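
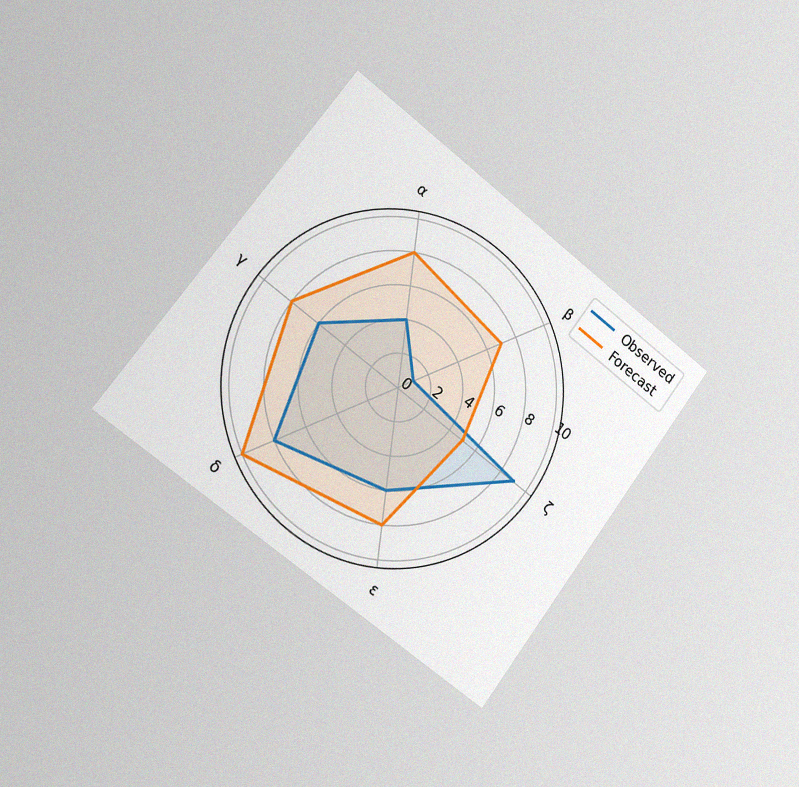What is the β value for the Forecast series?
7

The chart is tilted about 37° clockwise and viewed slightly from the left, with some photo noise. On the β axis, Forecast reaches 7.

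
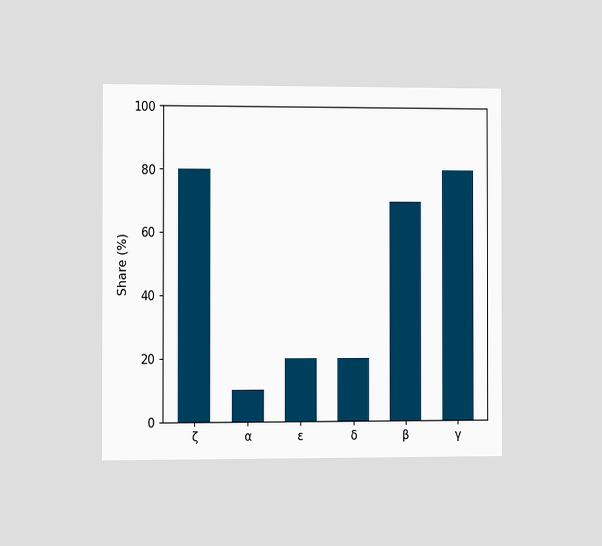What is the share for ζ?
The chart is viewed at a slight angle. Reading along the chart's y-axis, the ζ bar reaches 80%.

80%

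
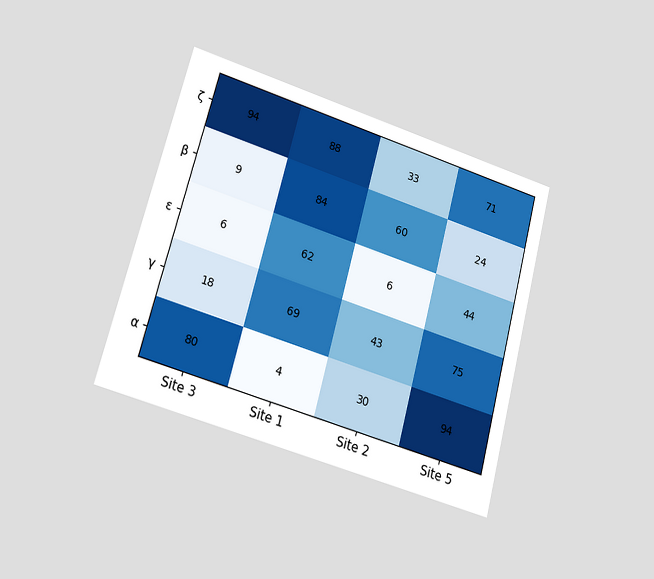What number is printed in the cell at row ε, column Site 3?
6

The chart is tilted about 15° clockwise and viewed at a slight angle. The (ε, Site 3) cell reads 6.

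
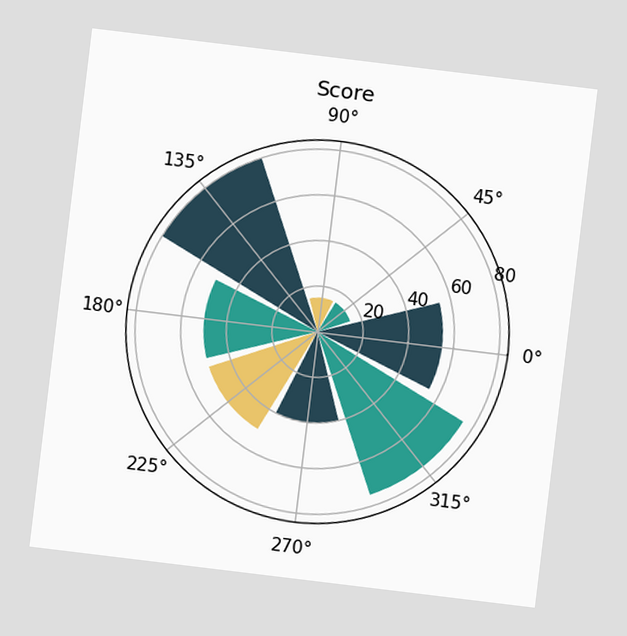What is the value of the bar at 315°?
75

The chart is tilted about 7° clockwise. The bar at 315° reaches 75 on the radial axis.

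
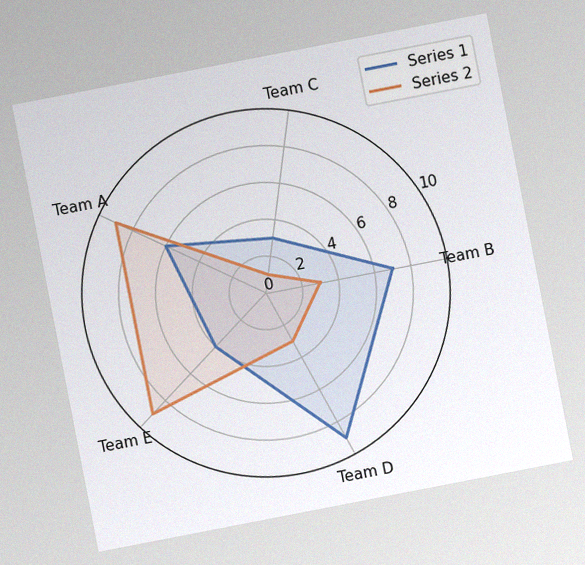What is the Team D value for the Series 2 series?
The chart is tilted about 11° counter-clockwise, with some photo noise. On the Team D axis, Series 2 reaches 3.

3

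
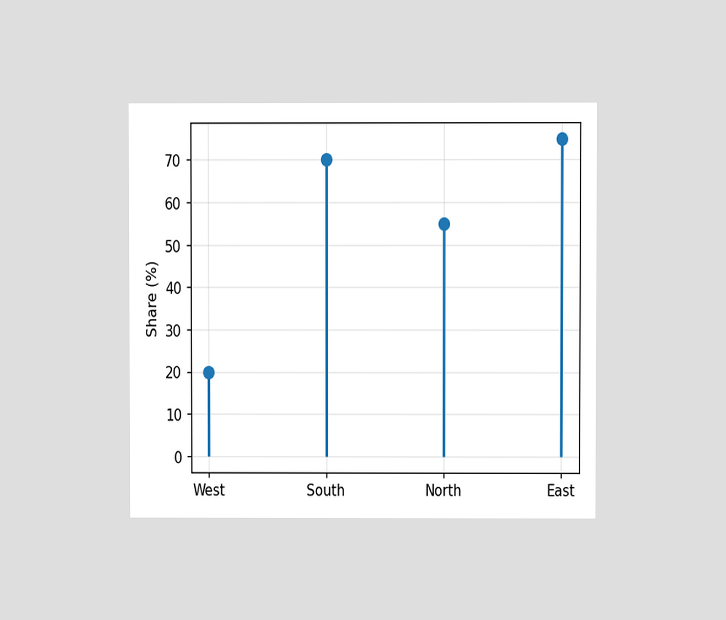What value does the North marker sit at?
The chart is viewed at a slight angle. The North marker sits at 55%.

55%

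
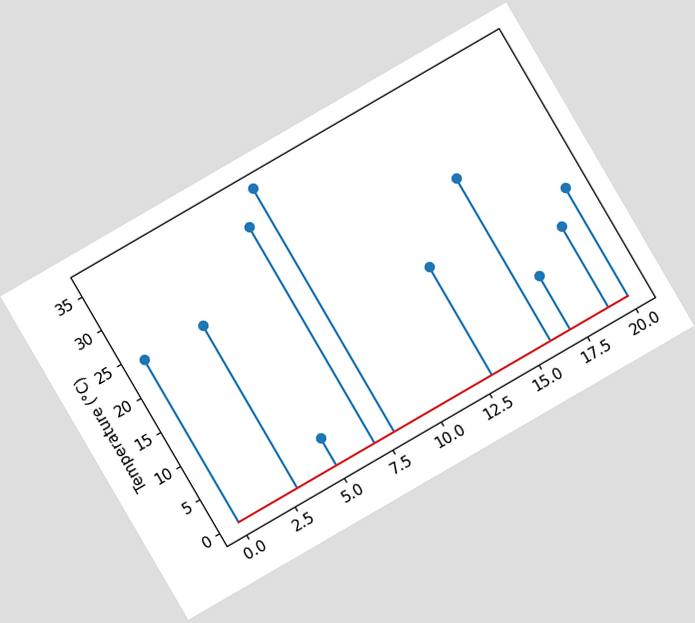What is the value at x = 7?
The chart is tilted about 30° counter-clockwise. The stem at x=7 reaches 32°C.

32°C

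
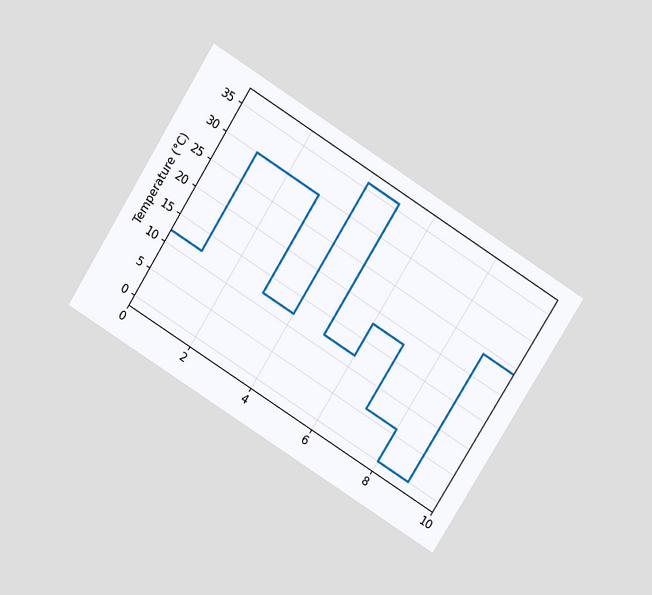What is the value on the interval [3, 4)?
The chart is tilted about 32° clockwise and viewed slightly from above. On [3, 4) the step sits at 12°C.

12°C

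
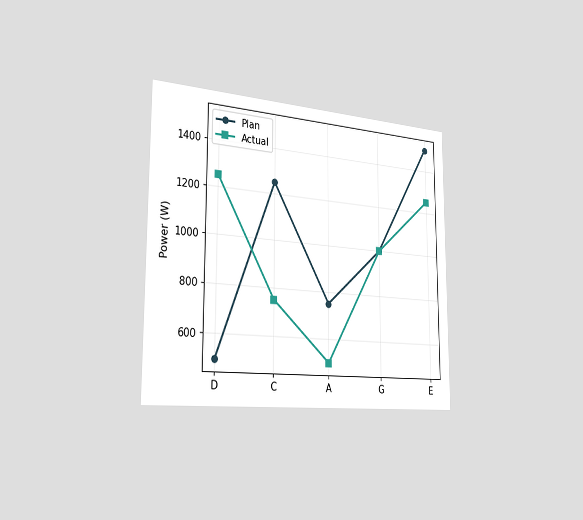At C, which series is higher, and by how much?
The chart is viewed slightly from the left. At C, Plan sits above the other line by 500W.

Plan, by 500W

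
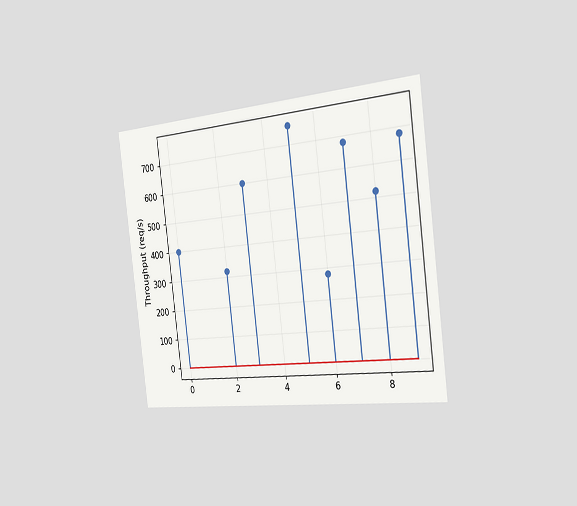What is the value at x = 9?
The chart is tilted about 7° counter-clockwise and viewed slightly from the right. The stem at x=9 reaches 680req/s.

680req/s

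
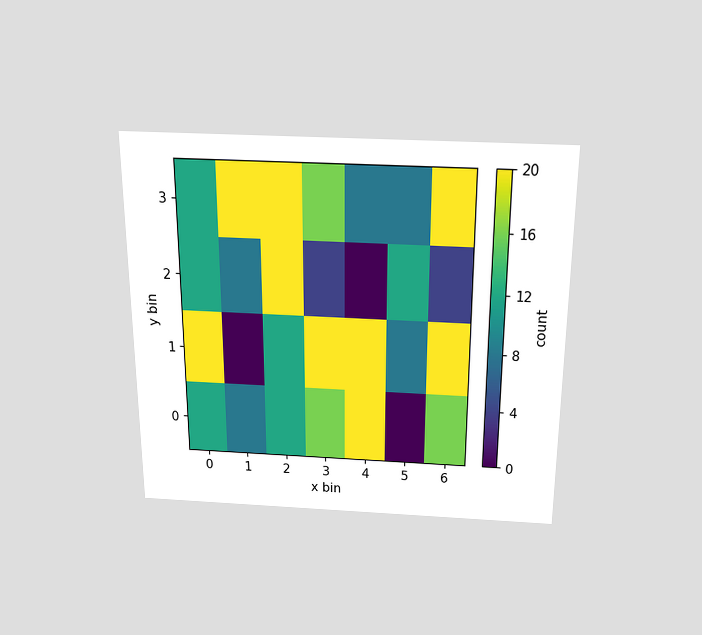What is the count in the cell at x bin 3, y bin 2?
The chart is viewed slightly from above. Matching the cell (3, 2) against the colorbar gives 4.

4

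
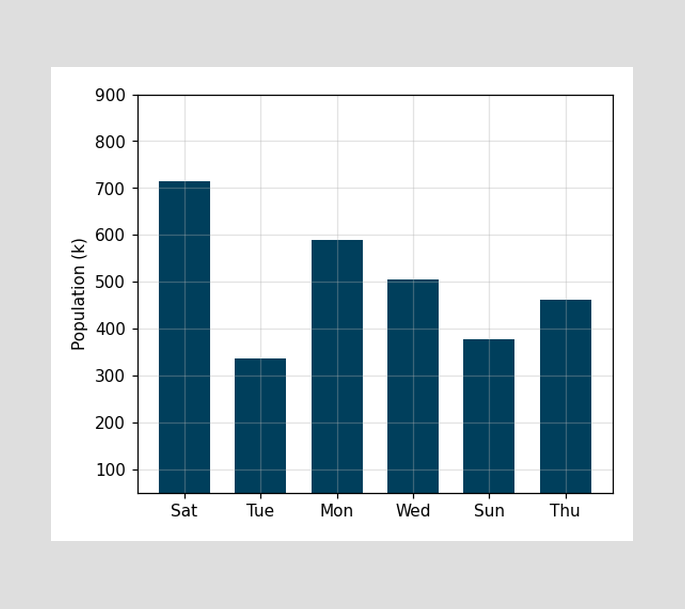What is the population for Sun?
378k

Reading along the chart's y-axis, the Sun bar reaches 378k.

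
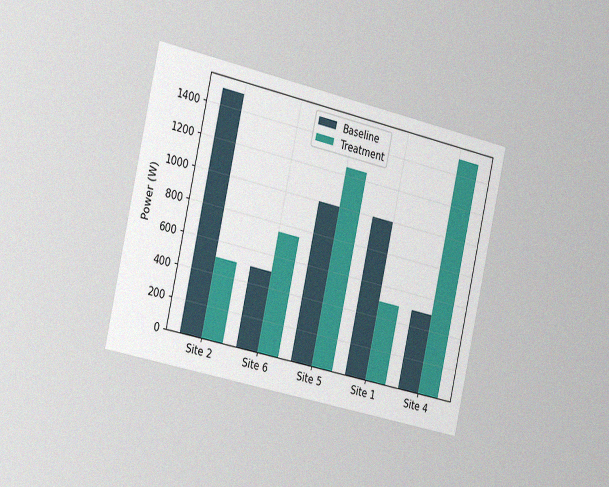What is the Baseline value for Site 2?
1500W

The chart is tilted about 13° clockwise and viewed slightly from the left, with some photo noise. The Baseline bar at Site 2 reaches 1500W on the y-axis.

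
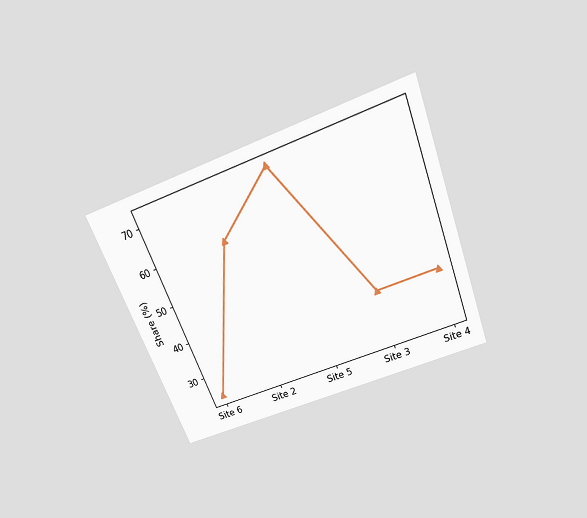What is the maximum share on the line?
72%

The chart is tilted about 21° counter-clockwise and viewed slightly from above. The highest point is at Site 5, and reading across to the y-axis gives 72%.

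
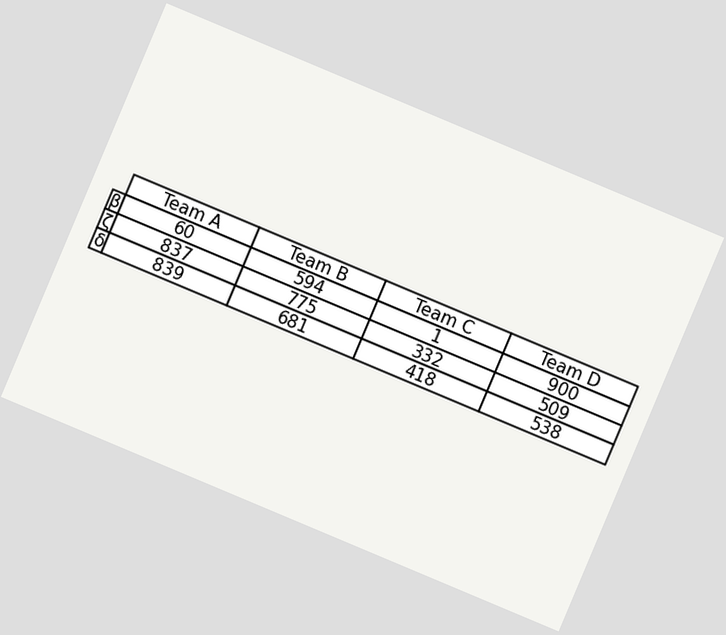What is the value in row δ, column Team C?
418

The chart is tilted about 23° clockwise. The (δ, Team C) cell reads 418.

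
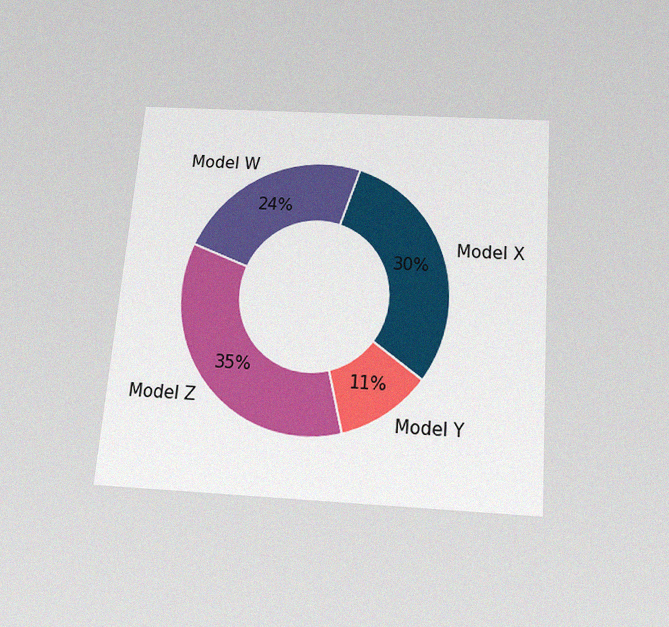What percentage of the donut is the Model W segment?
24%

The chart is tilted about 5° clockwise and viewed slightly from below, with some photo noise. The Model W segment takes up 24% of the ring.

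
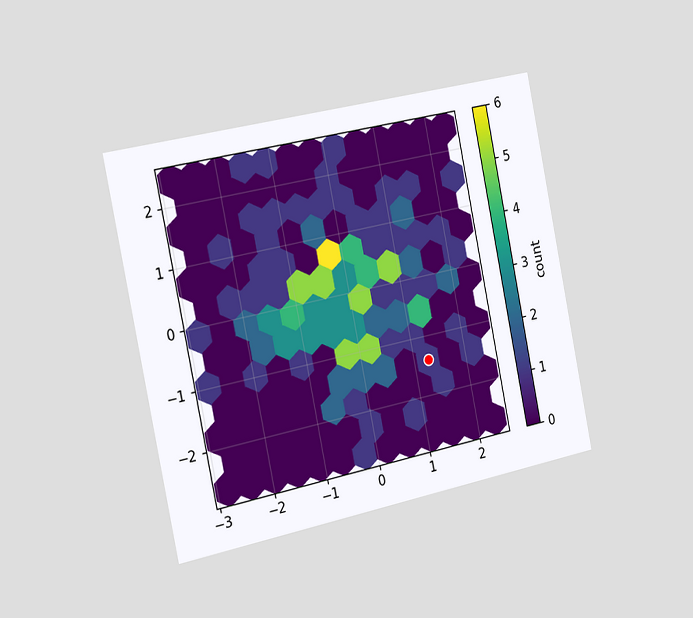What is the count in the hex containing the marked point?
The chart is tilted about 12° counter-clockwise and viewed slightly from the left. The marked hex reads 1 on the colorbar.

1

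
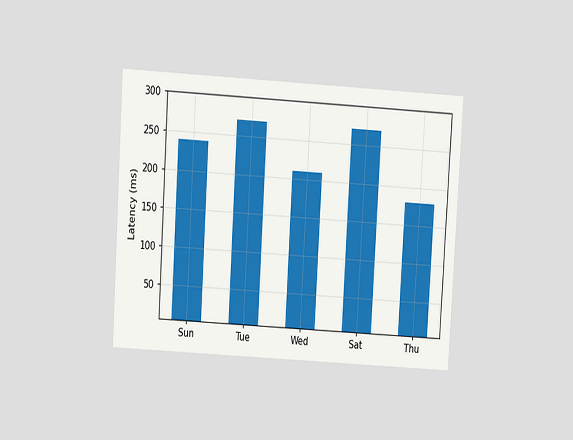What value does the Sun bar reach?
The chart is tilted about 3° clockwise and viewed at a slight angle. Reading along the chart's y-axis, the Sun bar reaches 240ms.

240ms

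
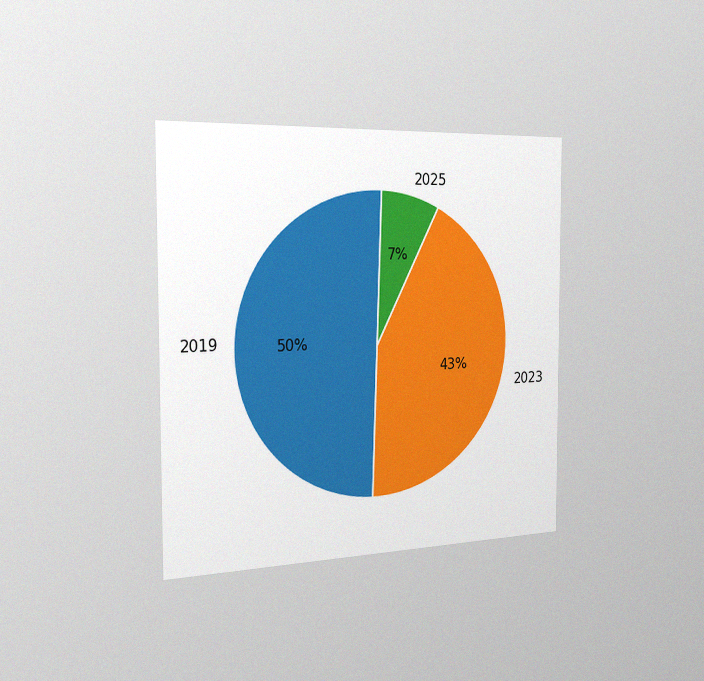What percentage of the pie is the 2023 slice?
43%

The chart is viewed slightly from the left, with some photo noise. The 2023 slice takes up 43% of the pie.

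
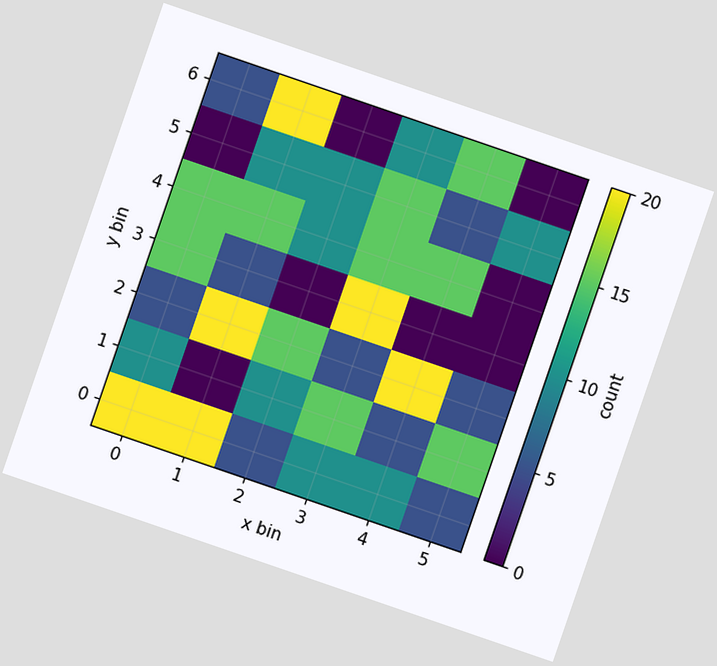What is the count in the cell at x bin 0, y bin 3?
The chart is tilted about 19° clockwise. Matching the cell (0, 3) against the colorbar gives 15.

15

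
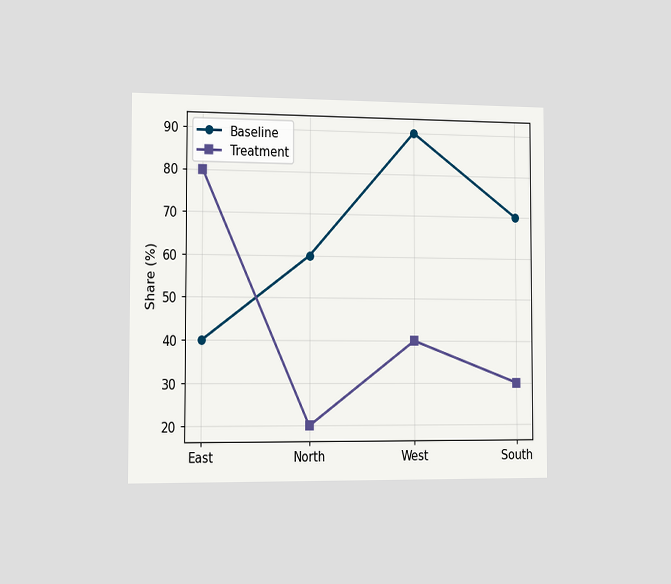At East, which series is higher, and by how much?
Treatment, by 40%

The chart is viewed slightly from the left. At East, Treatment sits above the other line by 40%.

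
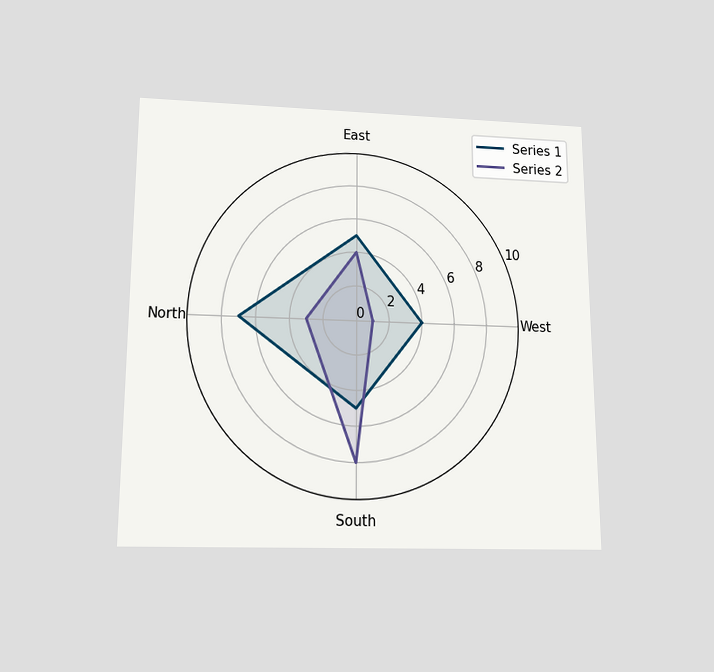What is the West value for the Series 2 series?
The chart is viewed slightly from below. On the West axis, Series 2 reaches 1.

1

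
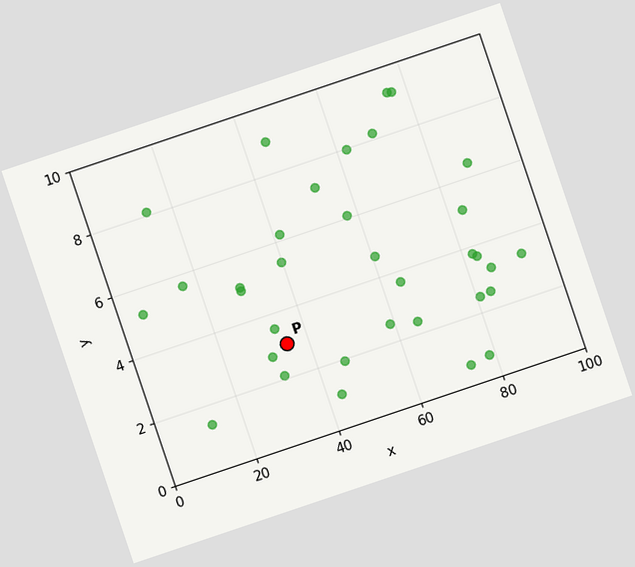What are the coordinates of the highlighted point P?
The chart is tilted about 19° counter-clockwise. Following the gridlines from P to each axis, P sits at (35, 3).

(35, 3)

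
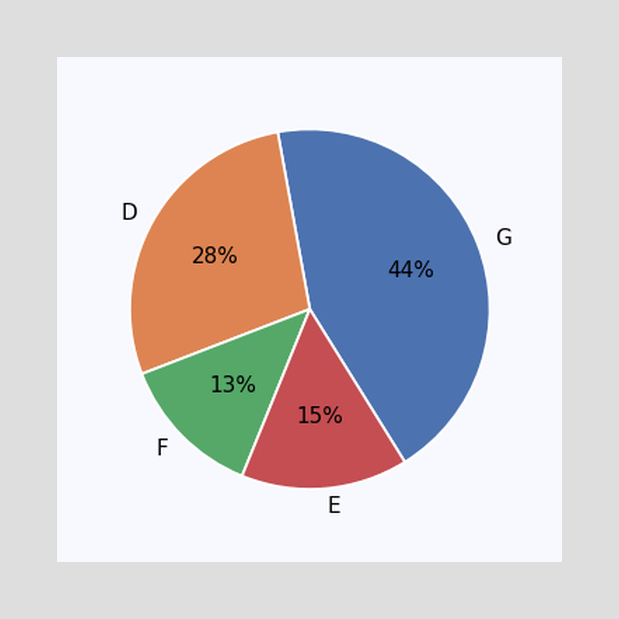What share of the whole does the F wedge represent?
13%

The F slice takes up 13% of the pie.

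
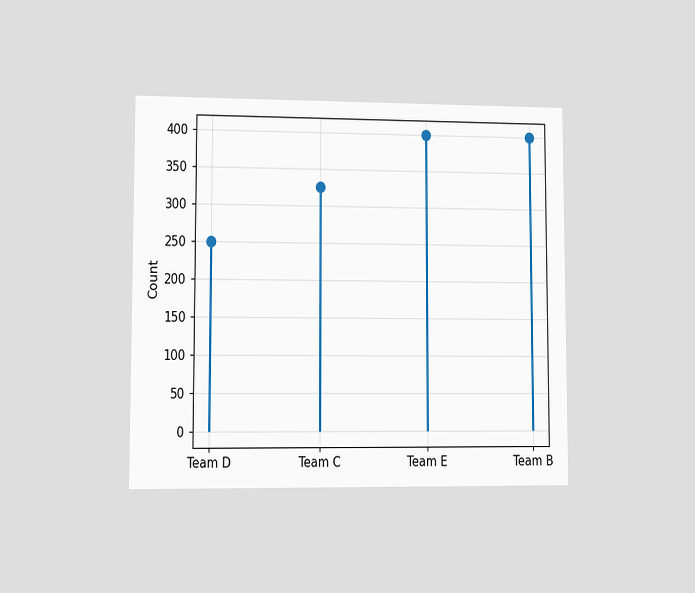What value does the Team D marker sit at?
250

The chart is viewed at a slight angle. The Team D marker sits at 250.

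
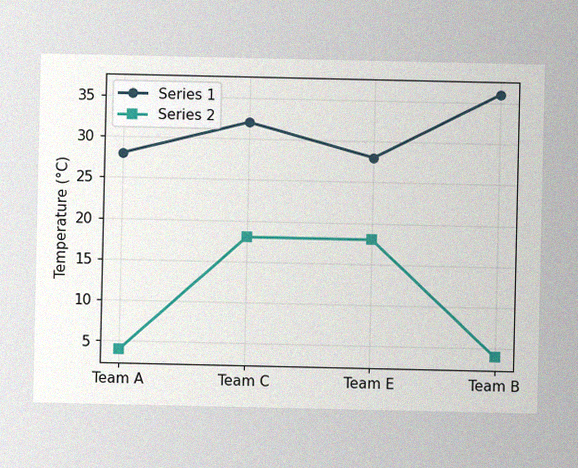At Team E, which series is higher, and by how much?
The image has some photo noise and uneven lighting. At Team E, Series 1 sits above the other line by 10°C.

Series 1, by 10°C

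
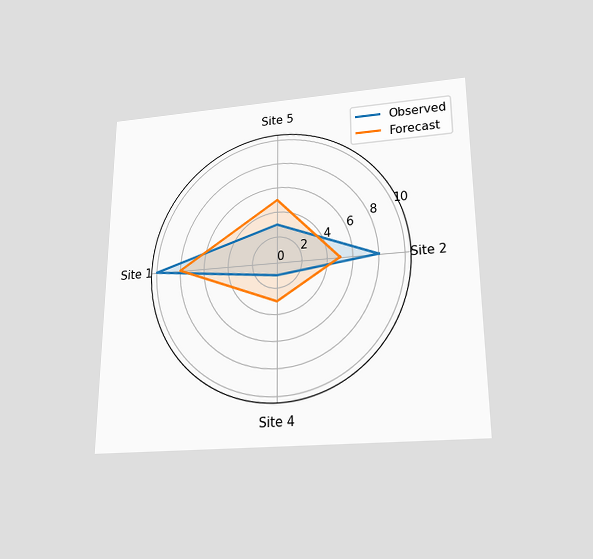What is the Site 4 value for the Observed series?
1

The chart is viewed slightly from below. On the Site 4 axis, Observed reaches 1.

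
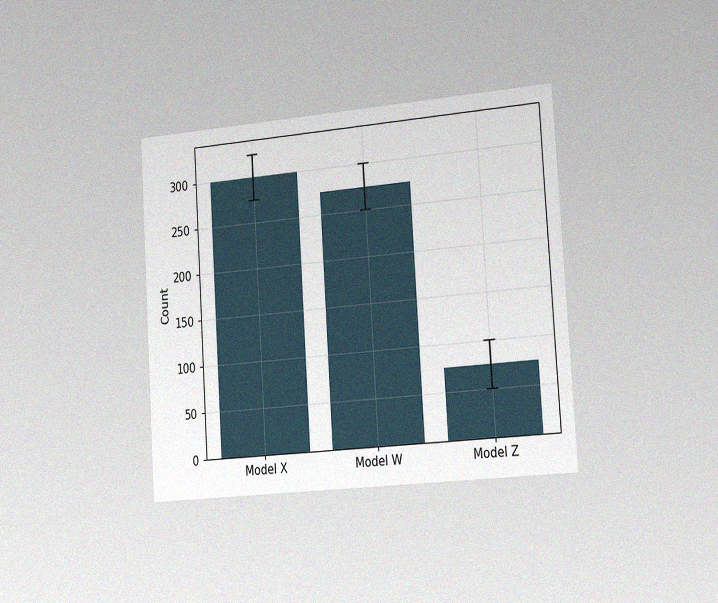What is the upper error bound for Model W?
300

The chart is tilted about 4° counter-clockwise and viewed slightly from the right, with some photo noise. The Model W bar's upper whisker reaches 300.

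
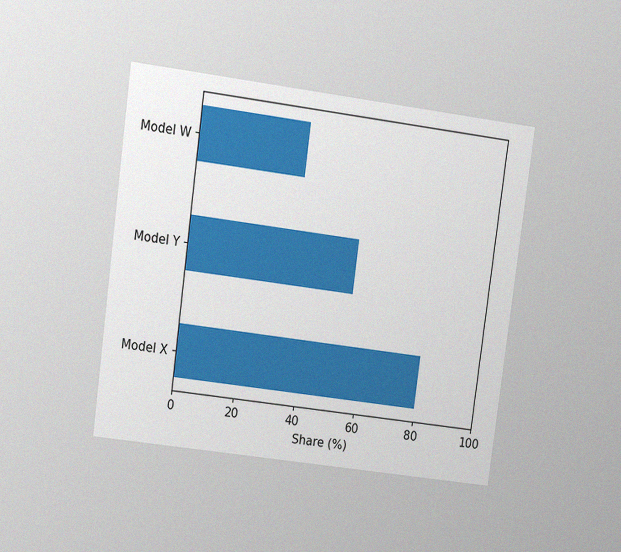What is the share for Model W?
35%

The chart is tilted about 8° clockwise and viewed at a slight angle, with some photo noise. Reading along the chart's x-axis, the Model W bar reaches 35%.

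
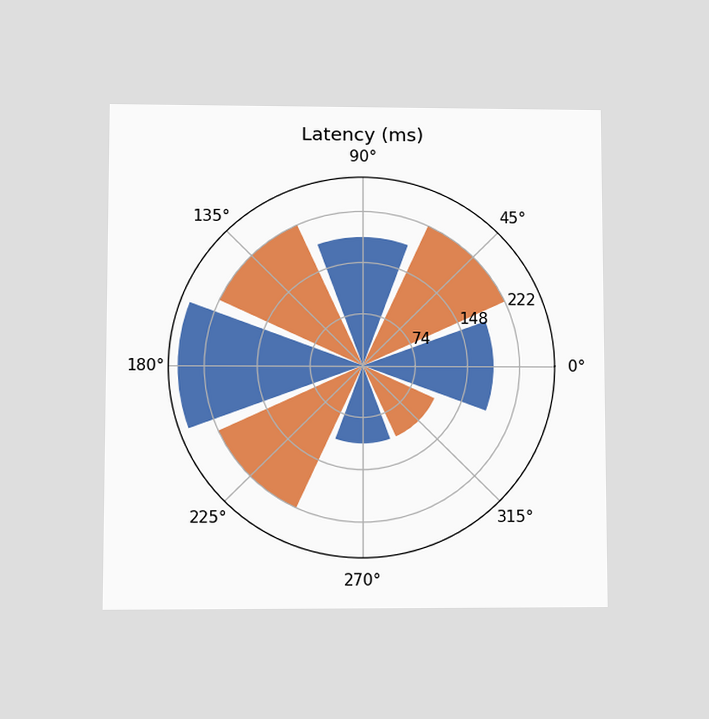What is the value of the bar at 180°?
259ms

The chart is viewed at a slight angle. The bar at 180° reaches 259ms on the radial axis.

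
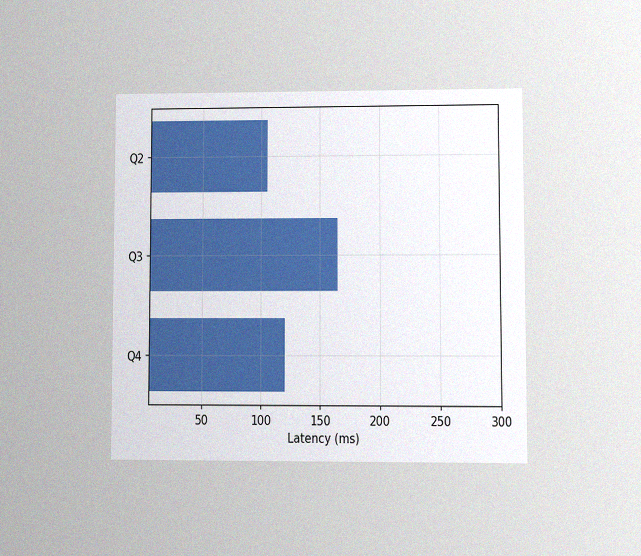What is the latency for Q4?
The chart is viewed at a slight angle, with some photo noise. Reading along the chart's x-axis, the Q4 bar reaches 120ms.

120ms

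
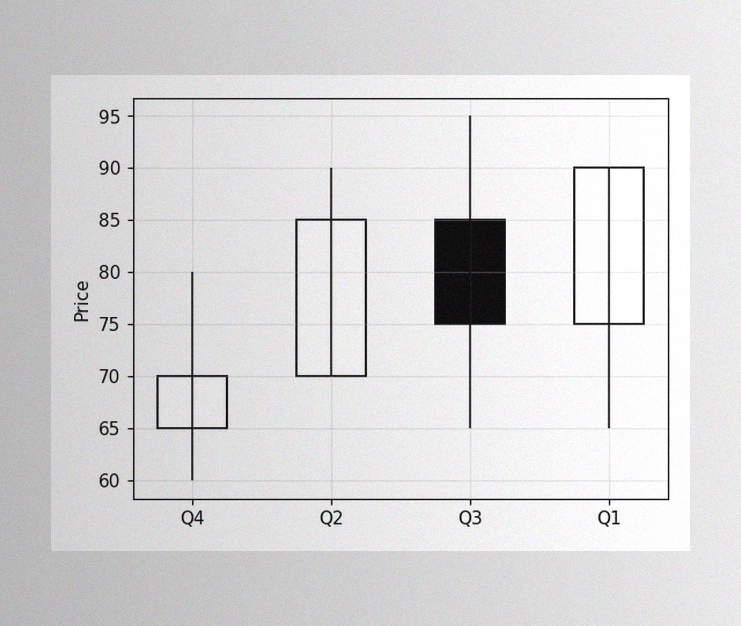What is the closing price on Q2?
The image has some photo noise and uneven lighting. The Q2 candle closes at 85.

85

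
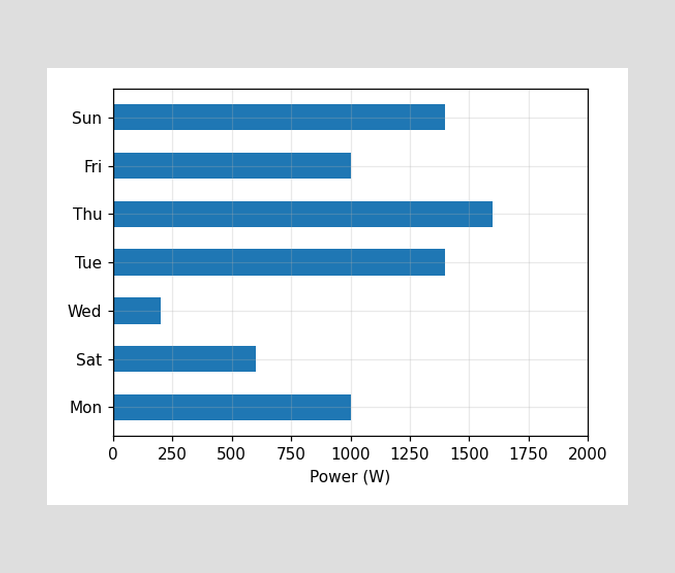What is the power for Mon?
Reading along the chart's x-axis, the Mon bar reaches 1000W.

1000W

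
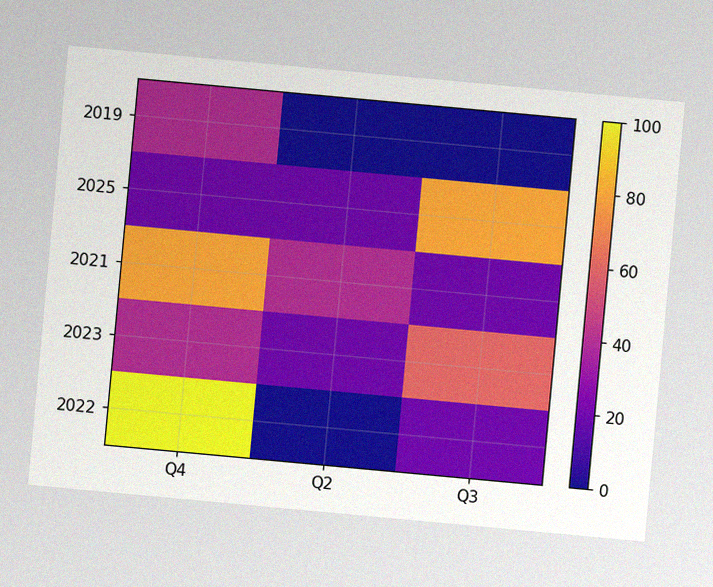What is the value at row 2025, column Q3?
The chart is tilted about 5° clockwise, with some photo noise. Matching cell (2025, Q3) against the colorbar gives 80.

80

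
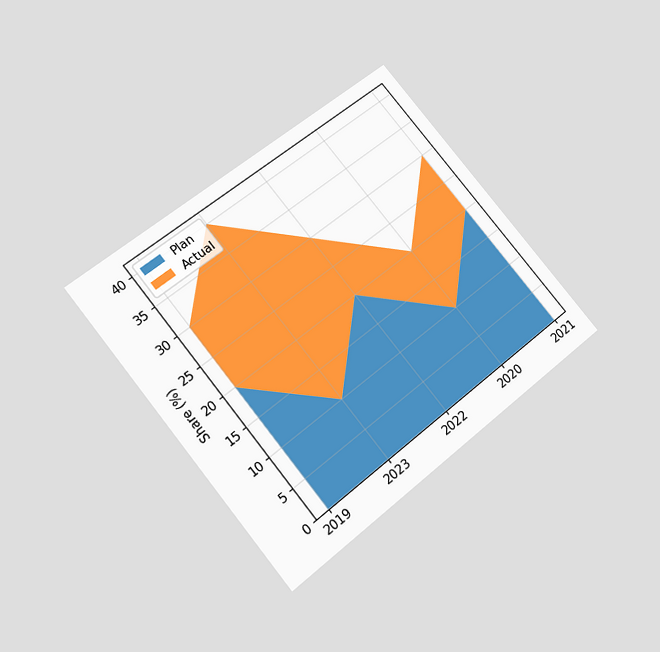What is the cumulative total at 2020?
The chart is tilted about 39° counter-clockwise and viewed slightly from below. The stacked total at 2020 reaches 20%.

20%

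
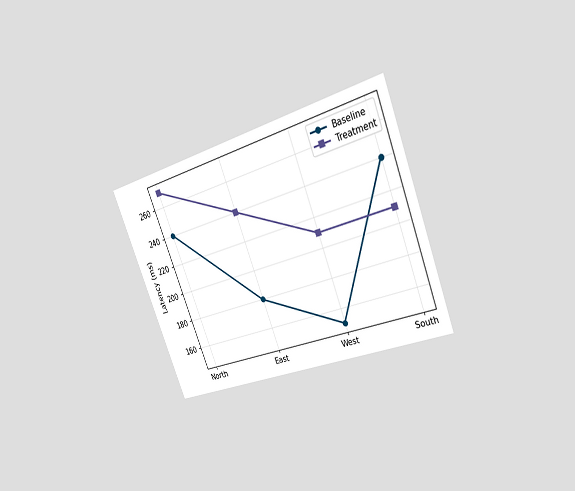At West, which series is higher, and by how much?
The chart is tilted about 22° counter-clockwise and viewed slightly from the right. At West, Treatment sits above the other line by 60ms.

Treatment, by 60ms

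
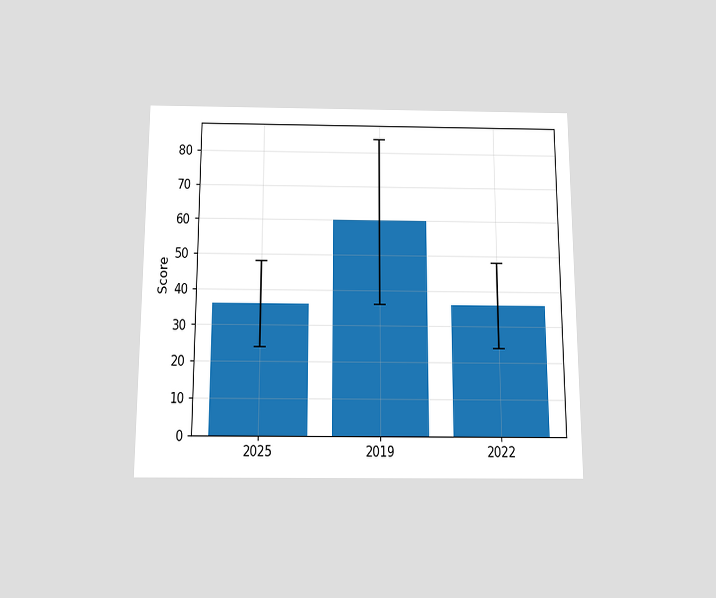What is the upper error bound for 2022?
48

The chart is viewed slightly from below. The 2022 bar's upper whisker reaches 48.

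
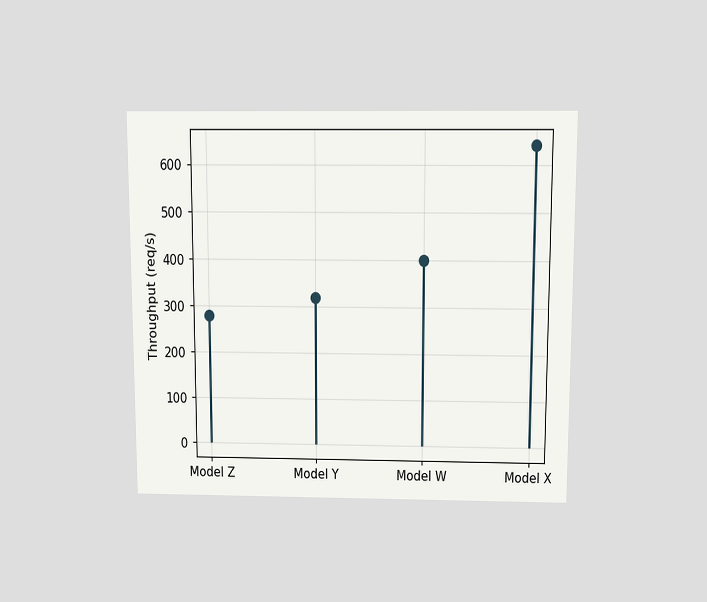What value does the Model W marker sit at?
The chart is viewed slightly from above. The Model W marker sits at 400req/s.

400req/s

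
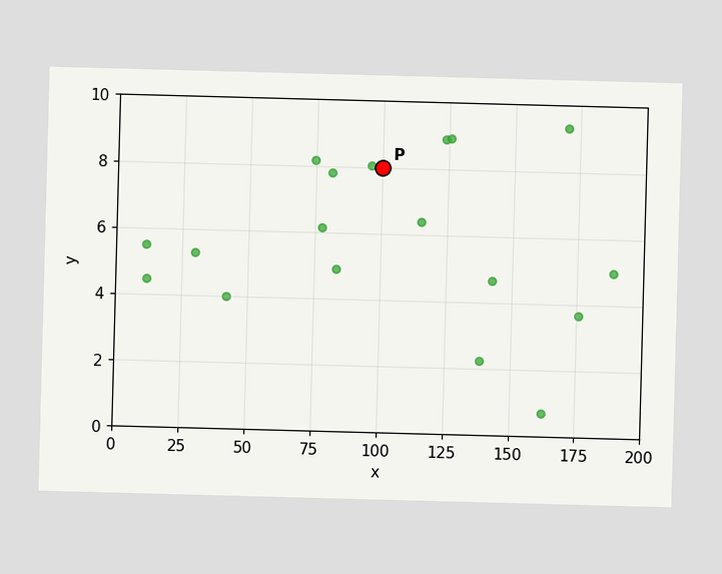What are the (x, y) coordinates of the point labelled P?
Following the gridlines from P to each axis, P sits at (100, 8).

(100, 8)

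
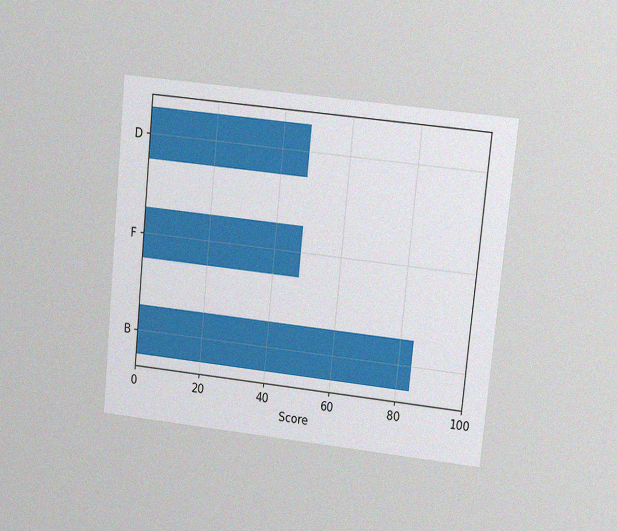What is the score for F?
48

The chart is tilted about 6° clockwise and viewed at a slight angle, with some photo noise. Reading along the chart's x-axis, the F bar reaches 48.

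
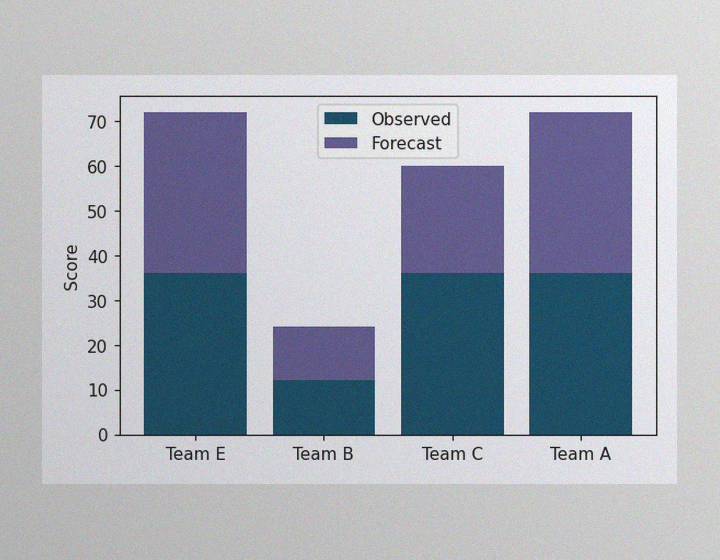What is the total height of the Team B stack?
24

The image has some photo noise and uneven lighting. The Team B stack's top reaches 24 on the y-axis.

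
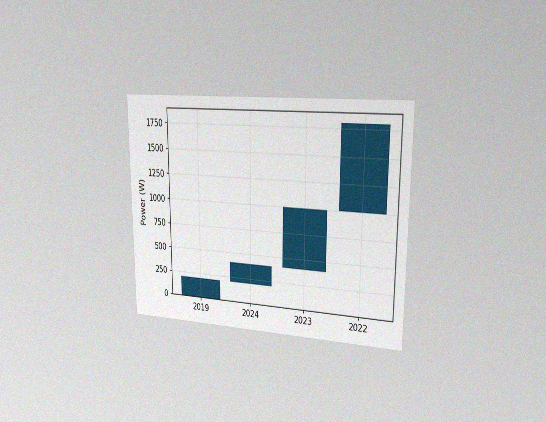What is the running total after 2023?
The chart is viewed slightly from the right, with some photo noise. After 2023 the running total reaches 1000W.

1000W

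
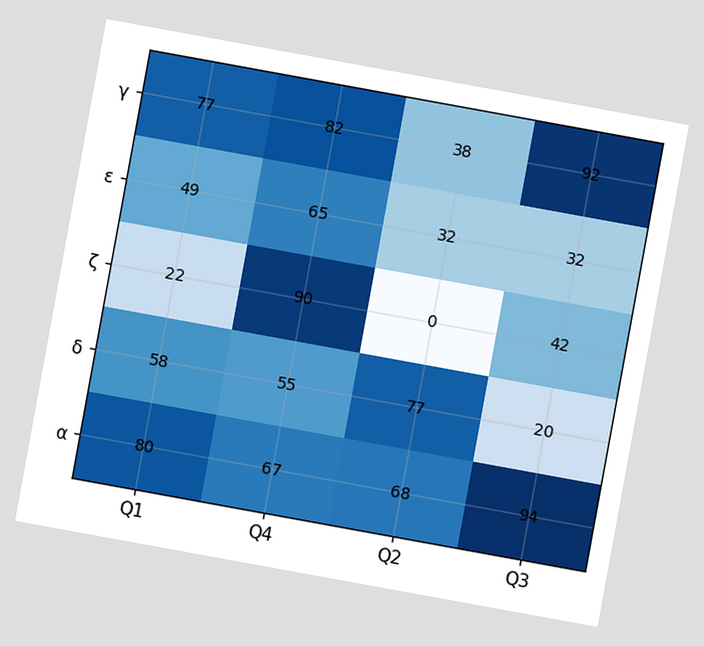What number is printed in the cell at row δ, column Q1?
58

The chart is tilted about 10° clockwise. The (δ, Q1) cell reads 58.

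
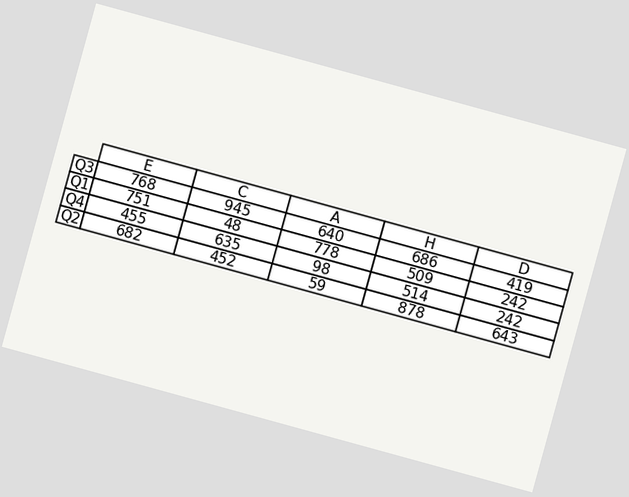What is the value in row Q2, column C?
The chart is tilted about 15° clockwise. The (Q2, C) cell reads 452.

452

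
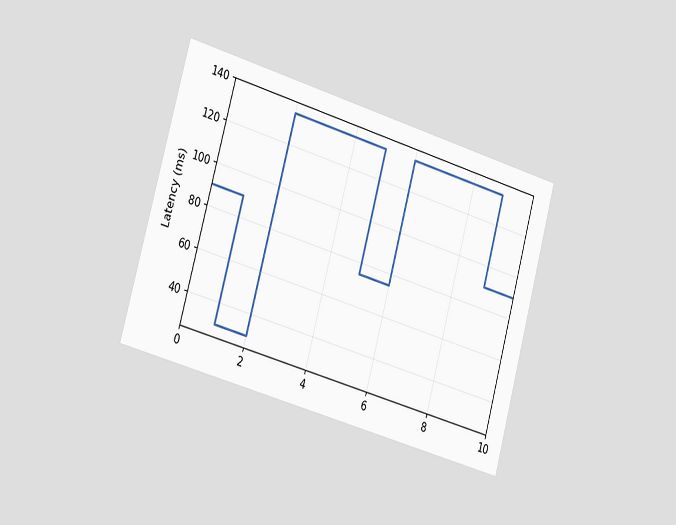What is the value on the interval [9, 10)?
90ms

The chart is tilted about 16° clockwise and viewed slightly from the left. On [9, 10) the step sits at 90ms.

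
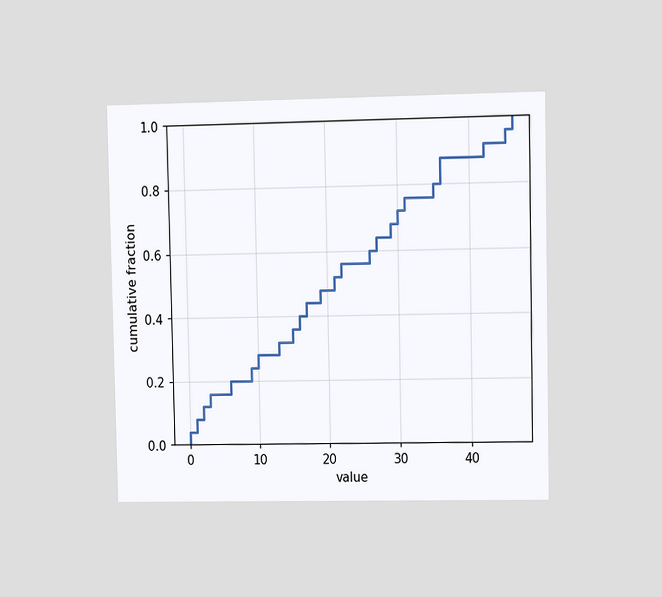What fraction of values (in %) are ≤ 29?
68%

The chart is viewed at a slight angle. At x=29 the ECDF step is at 68%.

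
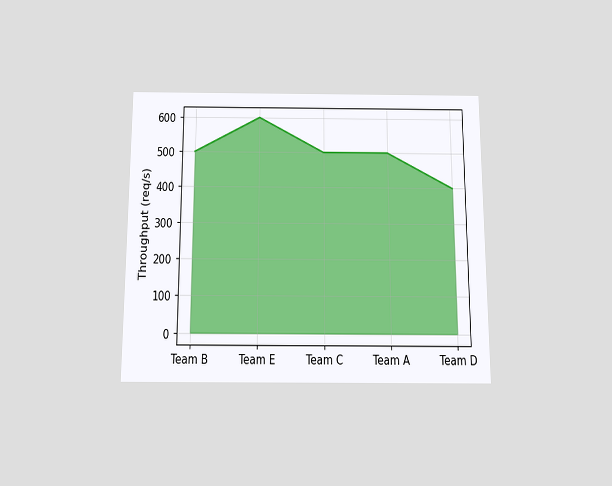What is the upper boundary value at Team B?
The chart is viewed slightly from below. At Team B the upper boundary is at 500req/s.

500req/s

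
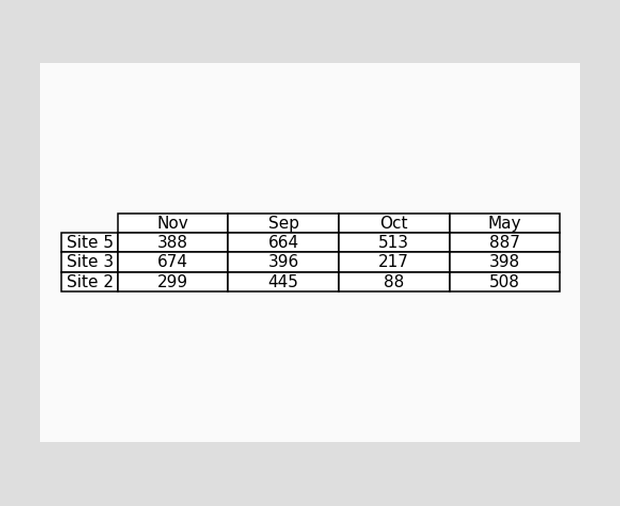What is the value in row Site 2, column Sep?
445

The (Site 2, Sep) cell reads 445.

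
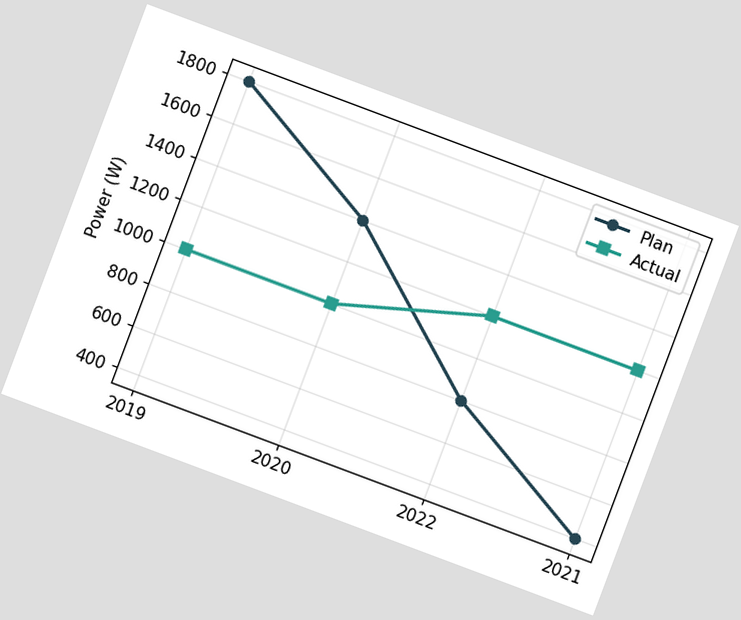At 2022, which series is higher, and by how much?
The chart is tilted about 21° clockwise. At 2022, Actual sits above the other line by 400W.

Actual, by 400W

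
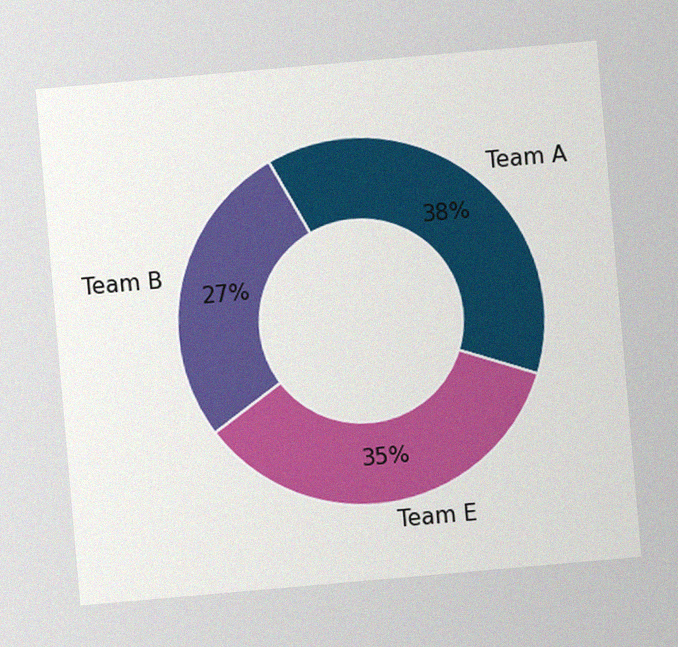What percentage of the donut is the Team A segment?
The chart is tilted about 5° counter-clockwise, with some photo noise. The Team A segment takes up 38% of the ring.

38%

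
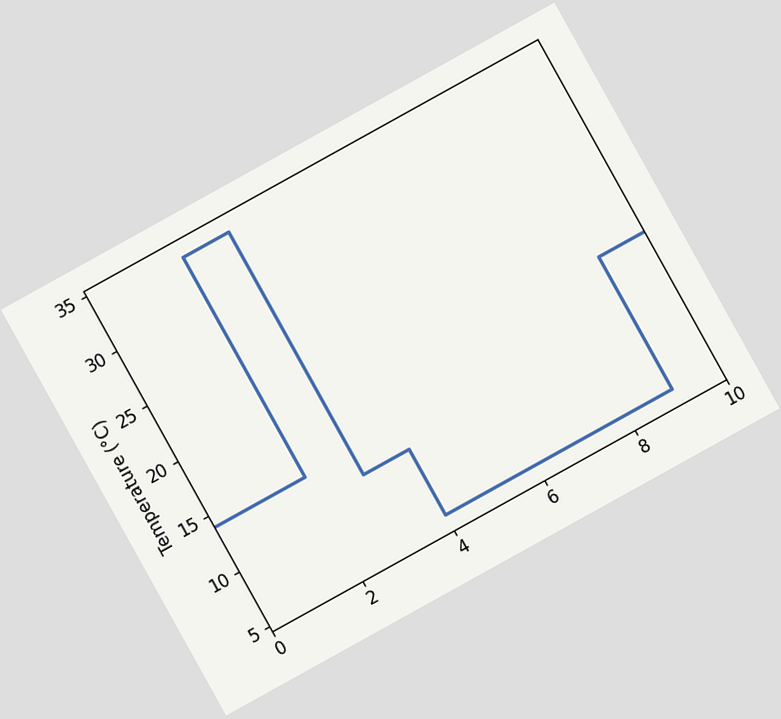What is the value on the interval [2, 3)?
34°C

The chart is tilted about 29° counter-clockwise. On [2, 3) the step sits at 34°C.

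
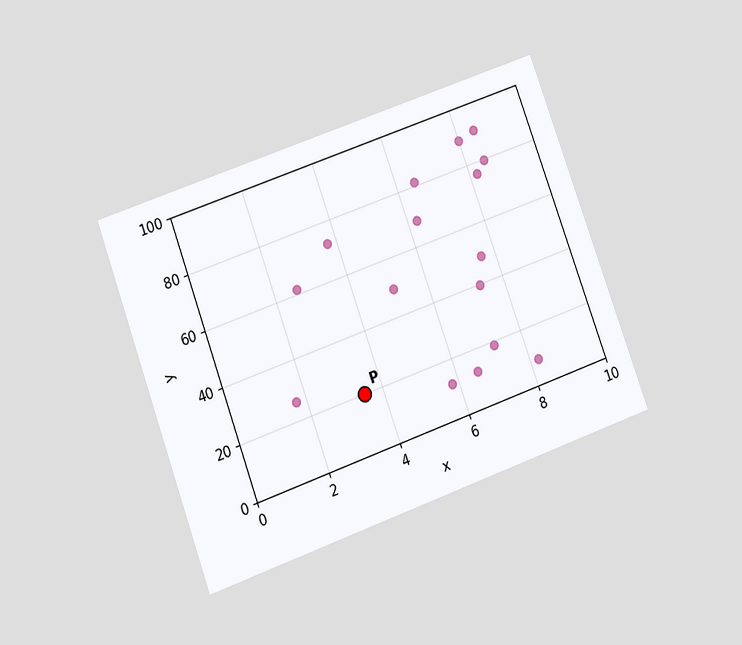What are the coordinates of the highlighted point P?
The chart is tilted about 20° counter-clockwise and viewed slightly from below. Following the gridlines from P to each axis, P sits at (3.5, 20).

(3.5, 20)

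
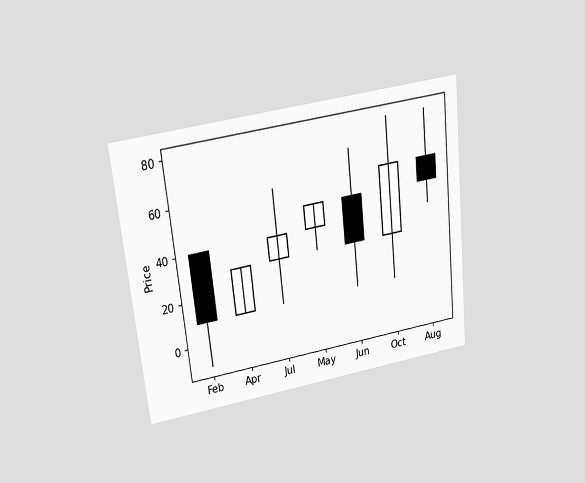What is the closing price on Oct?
60

The chart is tilted about 6° counter-clockwise and viewed slightly from above. The Oct candle closes at 60.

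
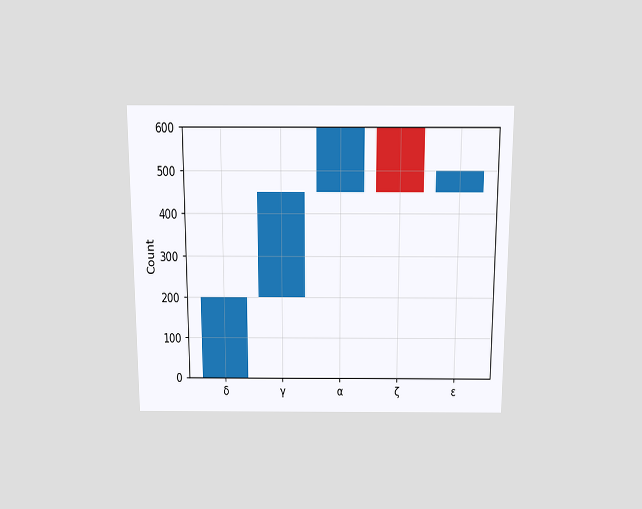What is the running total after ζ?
450

The chart is viewed slightly from above. After ζ the running total reaches 450.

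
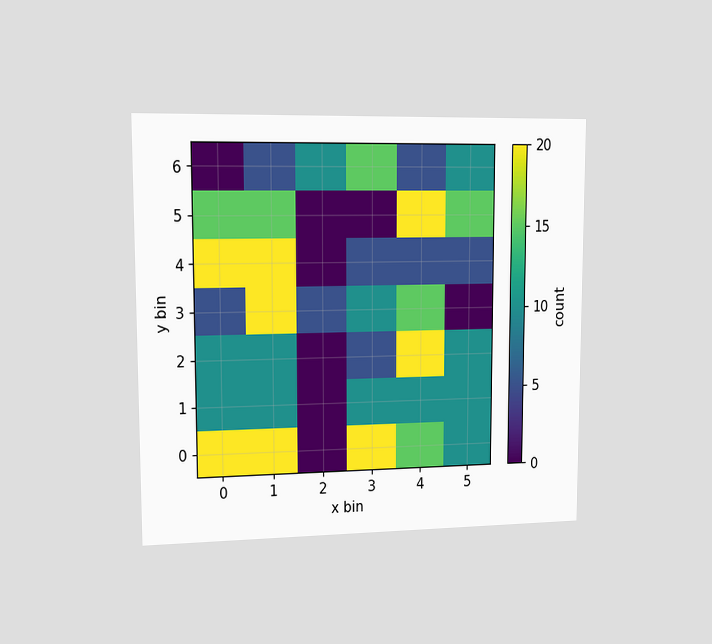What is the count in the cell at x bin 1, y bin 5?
The chart is viewed slightly from the left. Matching the cell (1, 5) against the colorbar gives 15.

15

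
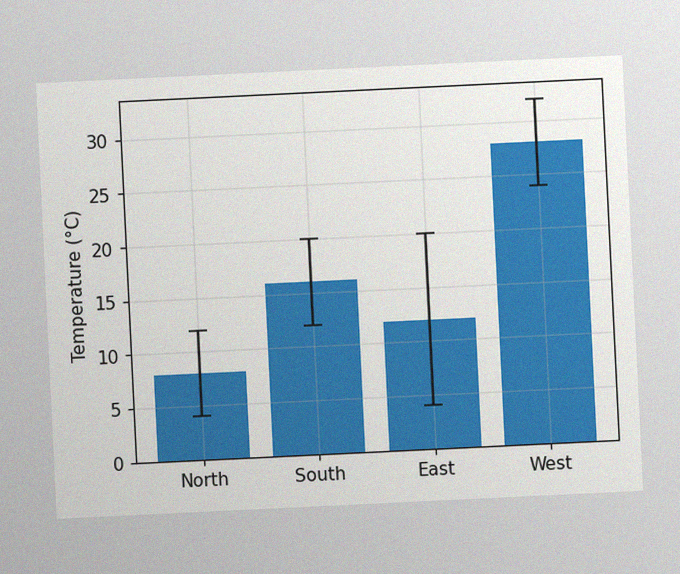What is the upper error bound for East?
20°C

The chart is tilted about 3° counter-clockwise, with some photo noise. The East bar's upper whisker reaches 20°C.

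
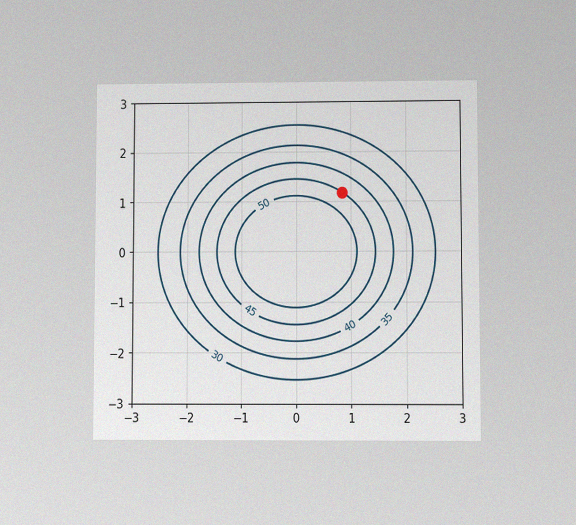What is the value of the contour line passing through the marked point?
45

The chart is viewed at a slight angle, with some photo noise. The marked point sits on the contour labelled 45.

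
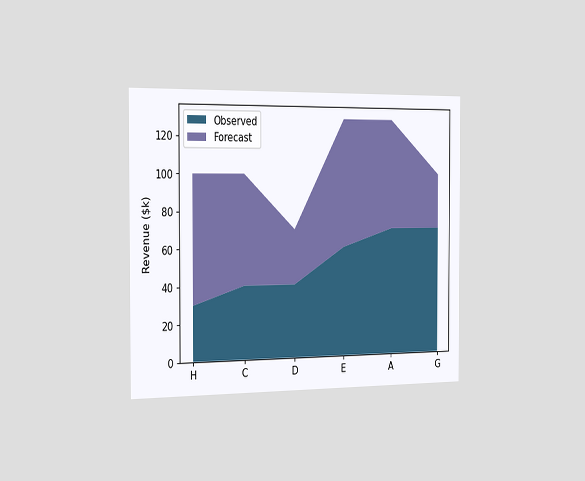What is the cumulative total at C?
$100k

The chart is viewed slightly from the left. The stacked total at C reaches $100k.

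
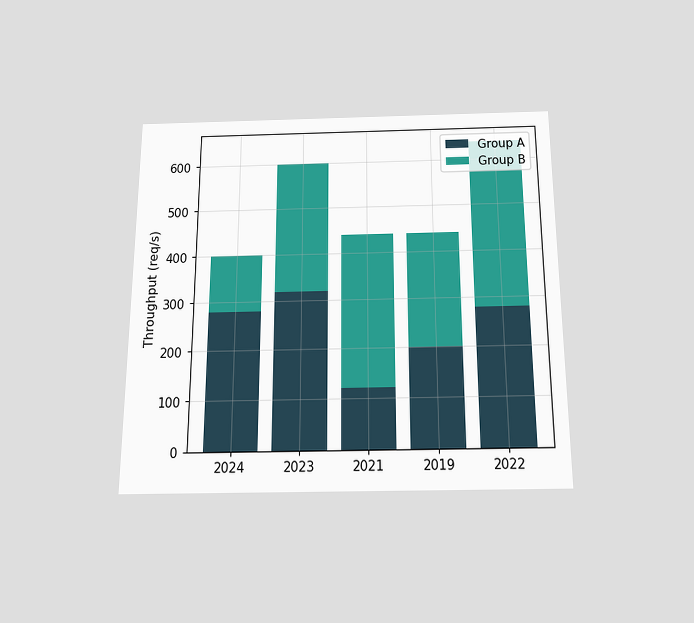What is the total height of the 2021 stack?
The chart is viewed slightly from below. The 2021 stack's top reaches 440req/s on the y-axis.

440req/s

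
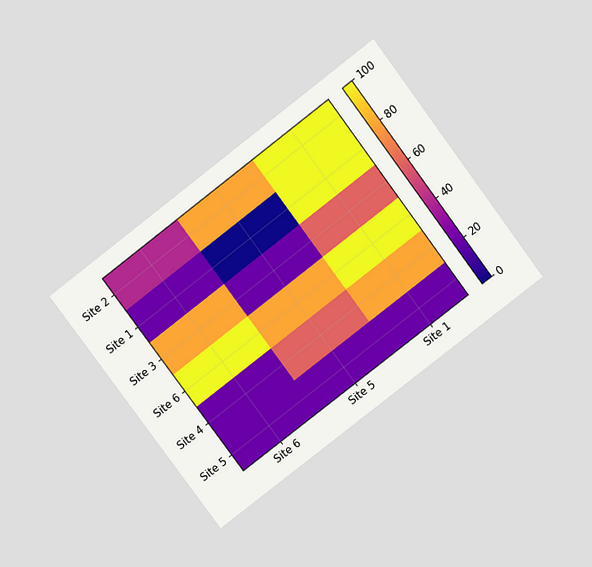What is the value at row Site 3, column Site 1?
The chart is tilted about 37° counter-clockwise and viewed slightly from above. Matching cell (Site 3, Site 1) against the colorbar gives 60.

60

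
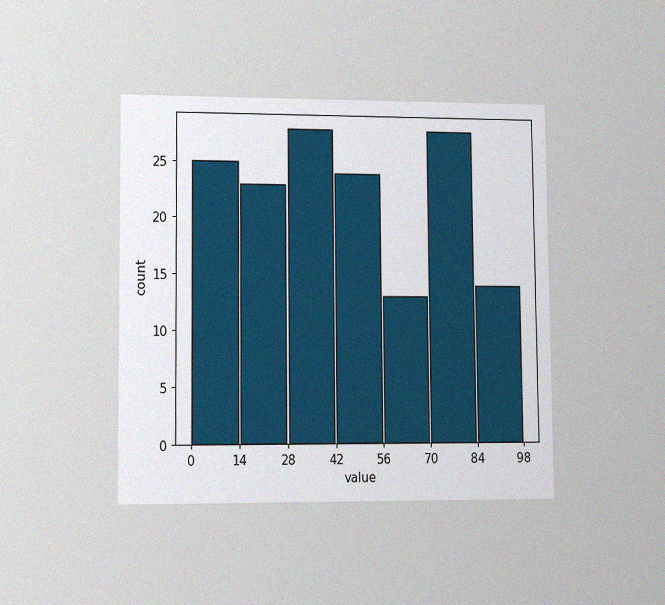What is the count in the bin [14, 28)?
The chart is viewed at a slight angle, with some photo noise. The [14, 28) bin has height 23.

23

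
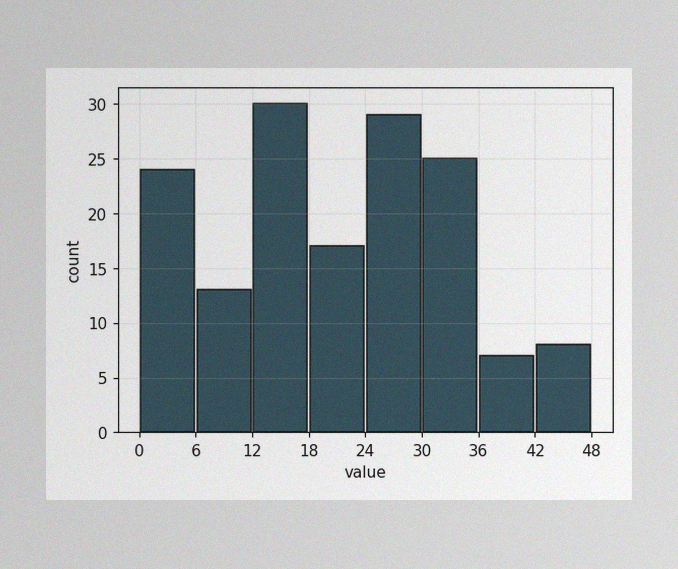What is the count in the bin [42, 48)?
The image has some photo noise and uneven lighting. The [42, 48) bin has height 8.

8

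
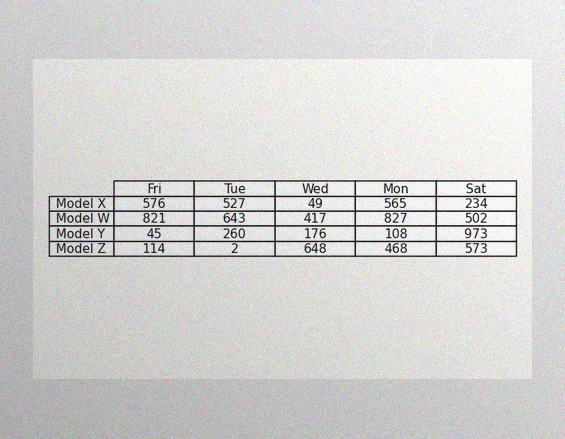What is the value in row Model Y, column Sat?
973

The image has some photo noise and uneven lighting. The (Model Y, Sat) cell reads 973.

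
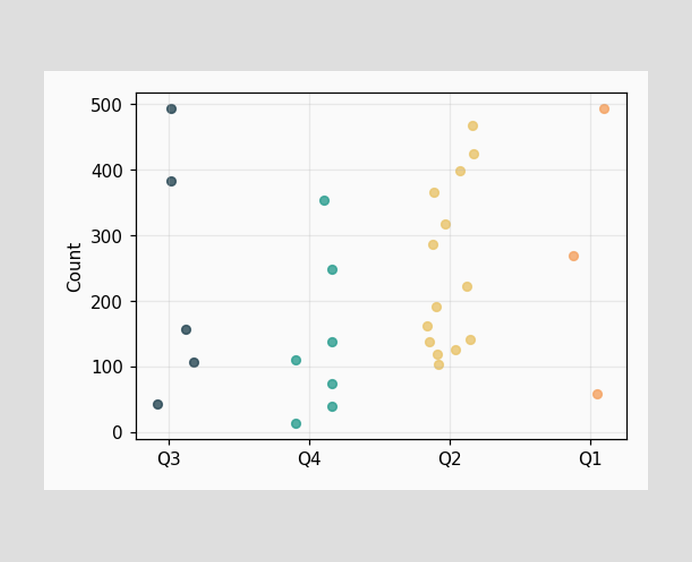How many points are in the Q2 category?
14

Counting the markers in the Q2 column gives 14.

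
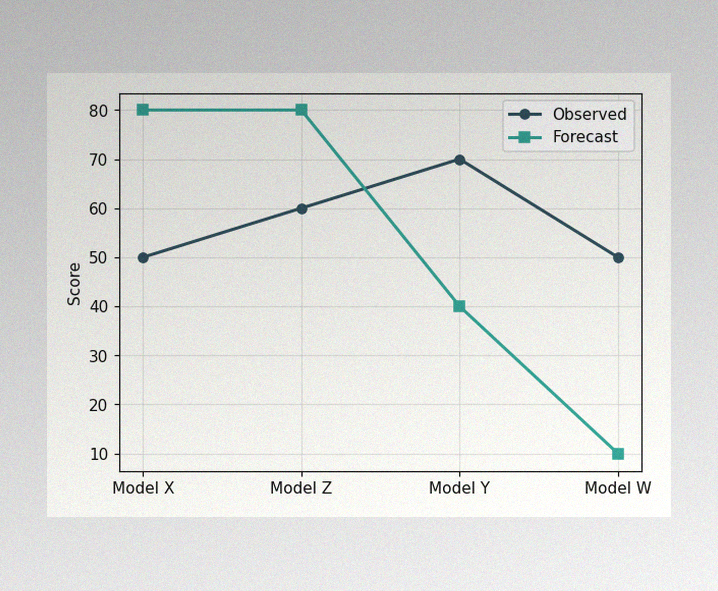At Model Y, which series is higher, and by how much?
Observed, by 30

The image has some photo noise and uneven lighting. At Model Y, Observed sits above the other line by 30.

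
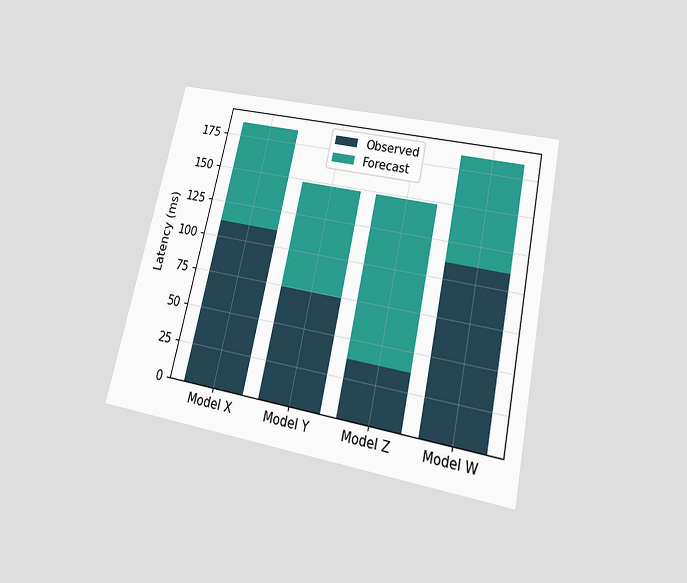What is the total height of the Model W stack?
185ms

The chart is tilted about 12° clockwise and viewed slightly from below. The Model W stack's top reaches 185ms on the y-axis.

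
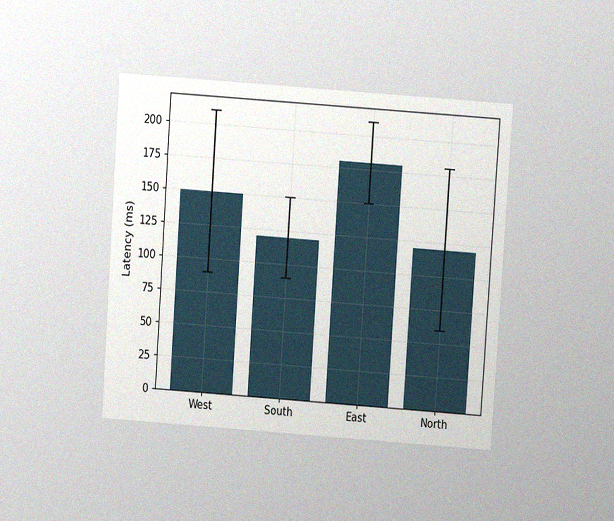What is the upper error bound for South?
The chart is tilted about 4° clockwise and viewed at a slight angle, with some photo noise. The South bar's upper whisker reaches 150ms.

150ms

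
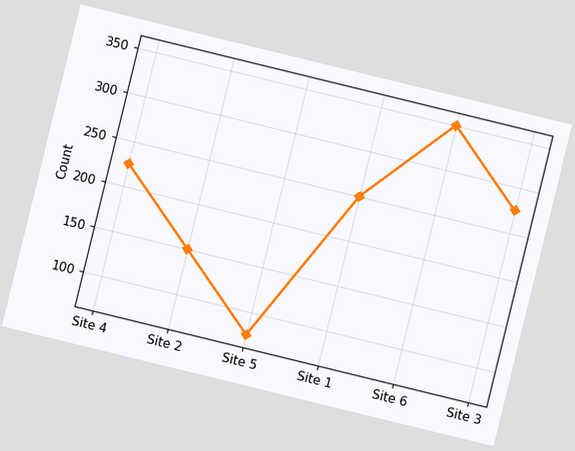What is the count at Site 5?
75

The chart is tilted about 14° clockwise. At Site 5, the line is at 75.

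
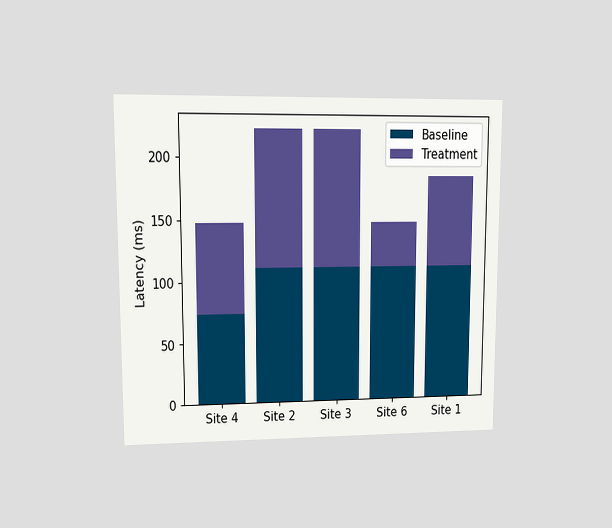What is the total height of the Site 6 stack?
The chart is viewed at a slight angle. The Site 6 stack's top reaches 148ms on the y-axis.

148ms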